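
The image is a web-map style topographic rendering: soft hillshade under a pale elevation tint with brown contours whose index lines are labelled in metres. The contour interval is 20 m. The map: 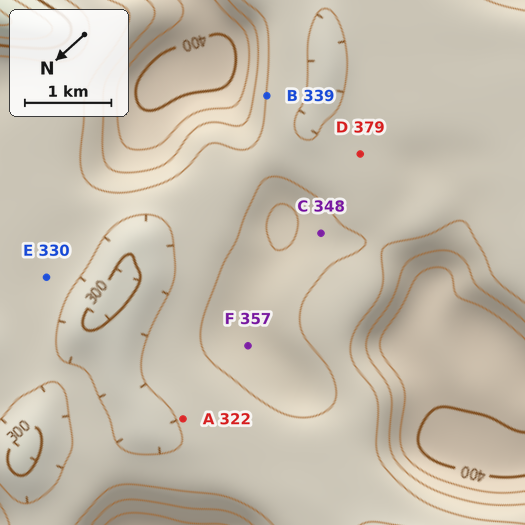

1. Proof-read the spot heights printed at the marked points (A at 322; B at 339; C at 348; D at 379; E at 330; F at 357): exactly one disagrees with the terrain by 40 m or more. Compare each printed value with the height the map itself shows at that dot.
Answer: D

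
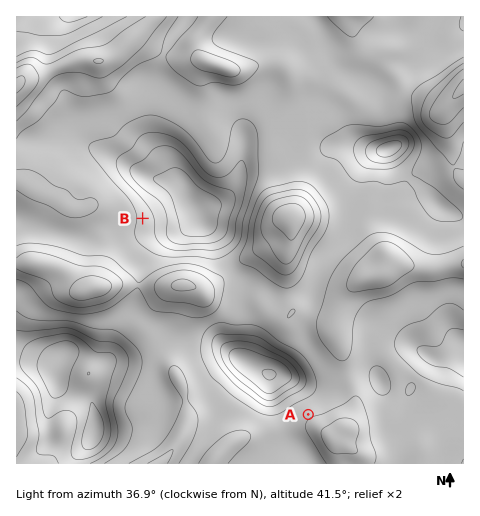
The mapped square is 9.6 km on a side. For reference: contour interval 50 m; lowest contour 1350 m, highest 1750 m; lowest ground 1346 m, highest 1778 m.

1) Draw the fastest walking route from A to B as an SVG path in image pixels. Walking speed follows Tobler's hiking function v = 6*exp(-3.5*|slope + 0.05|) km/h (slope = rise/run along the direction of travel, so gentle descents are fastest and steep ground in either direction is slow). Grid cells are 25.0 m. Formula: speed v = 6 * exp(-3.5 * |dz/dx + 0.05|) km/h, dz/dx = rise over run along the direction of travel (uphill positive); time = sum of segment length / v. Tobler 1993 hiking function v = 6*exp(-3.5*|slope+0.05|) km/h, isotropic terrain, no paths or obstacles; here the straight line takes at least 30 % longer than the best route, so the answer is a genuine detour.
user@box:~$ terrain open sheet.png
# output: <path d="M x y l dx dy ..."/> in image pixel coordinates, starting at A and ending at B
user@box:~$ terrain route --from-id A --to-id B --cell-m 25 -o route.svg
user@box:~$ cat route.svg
<path d="M308 414l7-14 0-18-10-21-70-70-6-12-8-8-28-14-19 0-12-6-7-7-12-26"/>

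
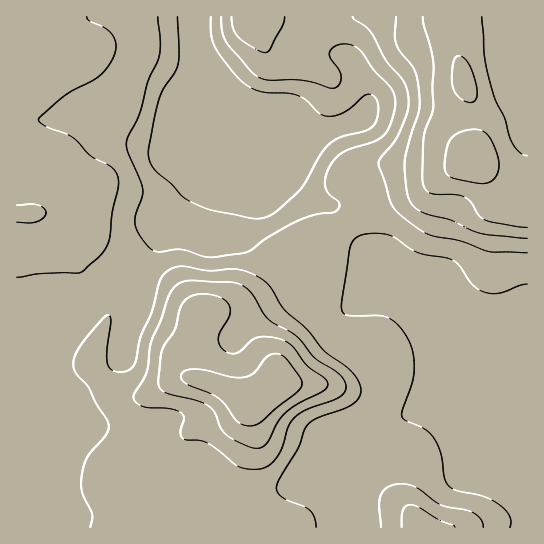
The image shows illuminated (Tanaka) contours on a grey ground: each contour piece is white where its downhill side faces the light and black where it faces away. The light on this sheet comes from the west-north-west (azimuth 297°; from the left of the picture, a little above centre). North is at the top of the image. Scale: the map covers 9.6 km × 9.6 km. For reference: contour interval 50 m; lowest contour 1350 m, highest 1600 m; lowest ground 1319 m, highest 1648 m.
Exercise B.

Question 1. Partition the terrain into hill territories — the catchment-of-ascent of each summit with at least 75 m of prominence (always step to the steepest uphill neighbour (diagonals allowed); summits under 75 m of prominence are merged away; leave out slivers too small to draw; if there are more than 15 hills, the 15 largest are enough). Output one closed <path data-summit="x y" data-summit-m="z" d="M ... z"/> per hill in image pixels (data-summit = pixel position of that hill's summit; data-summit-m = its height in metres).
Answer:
<path data-summit="250 401" data-summit-m="1648" d="M195 16l-179 1 0 510 326 1 1-25-4-13-12-23 0-6 24-24 38-12 42-22 6 0 18 18 16 36 24 24-55-136-17-23-15-39-14-8-5-7-14-5-10-13-22-21-13-24-20-9-22-19-25-60-17-17-16-9-30-36-4-13z"/><path data-summit="473 157" data-summit-m="1644" d="M527 16l-331 1 0 25 4 13 30 36 16 9 17 17 25 60 22 19 20 9 13 24 22 21 6 9 4 4 14 5 5 7 14 8 15 39 17 23 57 138 13 8 17 18z"/><path data-summit="419 527" data-summit-m="1527" d="M437 403l-6 0-12 5-30 17-38 12-24 24 0 6 12 23 4 13 0 25 185-1-1-20-17-16-11-6-28-28-14-32z"/>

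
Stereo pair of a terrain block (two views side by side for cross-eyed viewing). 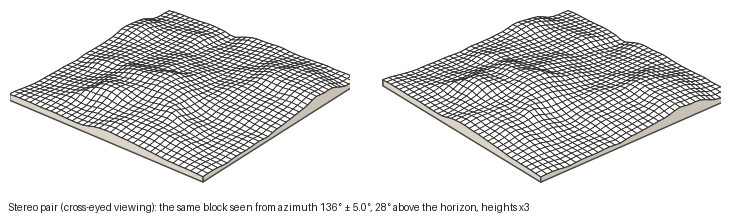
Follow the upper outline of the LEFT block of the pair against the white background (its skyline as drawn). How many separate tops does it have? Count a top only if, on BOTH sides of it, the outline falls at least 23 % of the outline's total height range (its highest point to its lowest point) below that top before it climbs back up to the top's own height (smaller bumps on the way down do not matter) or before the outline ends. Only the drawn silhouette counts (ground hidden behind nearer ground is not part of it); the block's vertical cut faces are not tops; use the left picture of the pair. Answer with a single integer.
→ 1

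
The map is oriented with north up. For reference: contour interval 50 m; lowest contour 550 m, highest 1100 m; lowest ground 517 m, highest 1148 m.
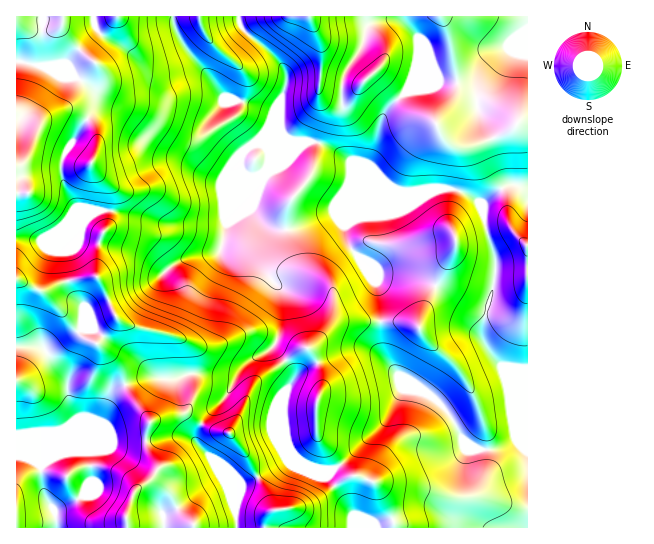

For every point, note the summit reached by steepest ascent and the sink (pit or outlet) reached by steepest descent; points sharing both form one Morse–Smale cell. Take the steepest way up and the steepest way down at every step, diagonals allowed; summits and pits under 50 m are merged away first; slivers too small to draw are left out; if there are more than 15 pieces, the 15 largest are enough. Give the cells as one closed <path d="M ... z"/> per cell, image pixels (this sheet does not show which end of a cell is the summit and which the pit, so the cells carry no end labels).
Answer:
<path d="M527 16l-122 1 3 9 11 13-2 26-9 25-21 20-6 11-6 29-7 13 5 8-20-8-30-19-9-3-23 0-8-7-9-22-31-11-17-2-42-53-8-15-3-15-156 0-1 222 29 2 37-16-1 16 61 12 23 19 20-12 35-8 7-31-13 5-49-1-44-12-38-1-8-5-12-25-2-19 3-8 19-29 8-10 8-4 19 1 12 5 16 14 11 4 16 12 14 6 19 18 15 8 12-4 13 0 5 2 14-2-14 35 12 14 12 5 18 0 9-2 87-36 32 0-67 28-9 7 0 9 7 15 20 21 5 14 4 30 0 32 4 11 16 19 12 6 11 8-21-2-19 34-42 41-9 5-5 8 16 21 8 16 15 7 8 7 152 0 1-110-11-15-14-36-11-12-9-16 0-13 10-37 3-19-1-15-10-28-2-24 24-18 7-1 14 3z"/><path d="M239 208l-12 15-3 18-5 11-34 7-19 12-24-19-61-12-1-10 3-5-2-1-36 16-28-1-1 39 26 13 43 48 12 4 6 5 16 17 7 19 23-7 28 2 13-6 44 3 15-15 16-8 10-8 5-12 3-19-2-23-13-16-16-25-15-29z"/><path d="M401 191l-12 0-8 2-88 36-22-1-8-4-8-9-4-6 6-18-18 20-2 10 15 29 16 25 13 16 0 35-6 17 0 6 18 24 0 8-8 10-2 12 1 27 7 21 7 9 11 7 20 4 5-2 50-46 19-34 21 2-11-8-12-6-16-19-4-11 0-32-4-30-5-14-20-21-7-15 0-9 9-7 63-26z"/><path d="M405 16l-166 1 2 10 24 20 12 12 8 12 2 12-7 18 0 28 9 11 8 3 17-2 9 3 30 19 16 6 3 0-4-6 7-13 6-29 6-11 21-20 9-25 2-26-11-13z"/><path d="M110 111l-15 1-8 7-23 35-3 8 0 13 4 14 13 20 36 2 51 13 49 1 11-2 31-32 9-14 0-2-11 2-8-2-13 0-12 4-15-8-19-18-14-6-16-12-11-4-16-14z"/><path d="M206 373l-16 0-13 6-28-2-24 8 4 9 20 27-4 20 3 10 9 15-4 11-14 10-7 10-5 16 0 15 110-1-2-26-3-7-17-32-19-21 0-7 5-11 8-10 15-14 13-24-18 1z"/><path d="M274 345l-9 8-16 8-9 9-16 29-15 14-13 21 1 9 18 19 10 19 10 20 0 6 2-14 5-9 24-11 19-12 14 4 6 0-10-8-10-19-2-35 2-12 8-10 0-8z"/><path d="M125 385l-11 4-5 6-8 26-18 8-23 24 29-1 2 2 1 28-9 14-28 14 2 18 69 0 1-15 8-22 14-10 8-11 0-4-9-15-3-10 4-20z"/><path d="M42 347l-26 0 0 108 9 1 16 10 0 16 3 12 10 17 30-16 8-13-1-28-2-2-24 0-9 3 11-10 9-20 1-8-9-20-1-20z"/><path d="M514 184l-12 4-19 15 2 24 11 35-3 27-10 37 0 13 9 16 11 12 14 36 10 14 1-228z"/><path d="M17 279l-1 67 26 1 25 30 1 20 9 20-10 28 16-16 18-8 8-26 5-6 11-4-2-11-8-15-18-16-12-4-43-48z"/><path d="M238 16l-64 0-1 7 11 23 42 53 17 2 28 10 4 2 4 11 1-23 7-18-2-12-8-12-36-32z"/><path d="M290 461l-5 0-45 25-5 21 3 21 137-1-23-13-8-16-15-19-1-4 2-4-31-6z"/><path d="M25 456l-9 1 0 70 39 1 1-13-13-26-2-23z"/>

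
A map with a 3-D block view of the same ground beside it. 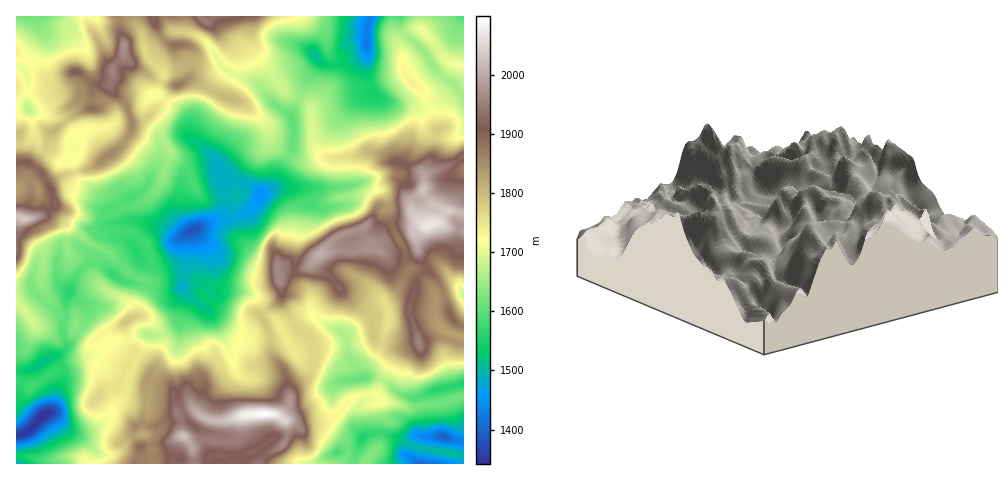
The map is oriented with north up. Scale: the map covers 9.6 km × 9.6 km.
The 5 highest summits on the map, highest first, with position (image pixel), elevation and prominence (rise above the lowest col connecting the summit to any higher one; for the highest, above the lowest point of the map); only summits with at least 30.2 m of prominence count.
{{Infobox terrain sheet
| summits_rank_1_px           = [265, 413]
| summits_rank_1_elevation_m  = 2099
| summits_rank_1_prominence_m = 757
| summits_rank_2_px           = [433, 223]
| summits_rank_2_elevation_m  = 2070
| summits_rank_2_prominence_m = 295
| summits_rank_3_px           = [182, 435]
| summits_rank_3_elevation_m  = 2028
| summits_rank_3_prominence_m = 81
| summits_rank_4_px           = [319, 255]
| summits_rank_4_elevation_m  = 2006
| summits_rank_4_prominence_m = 113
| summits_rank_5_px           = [124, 47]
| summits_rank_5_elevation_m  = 1976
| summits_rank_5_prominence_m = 200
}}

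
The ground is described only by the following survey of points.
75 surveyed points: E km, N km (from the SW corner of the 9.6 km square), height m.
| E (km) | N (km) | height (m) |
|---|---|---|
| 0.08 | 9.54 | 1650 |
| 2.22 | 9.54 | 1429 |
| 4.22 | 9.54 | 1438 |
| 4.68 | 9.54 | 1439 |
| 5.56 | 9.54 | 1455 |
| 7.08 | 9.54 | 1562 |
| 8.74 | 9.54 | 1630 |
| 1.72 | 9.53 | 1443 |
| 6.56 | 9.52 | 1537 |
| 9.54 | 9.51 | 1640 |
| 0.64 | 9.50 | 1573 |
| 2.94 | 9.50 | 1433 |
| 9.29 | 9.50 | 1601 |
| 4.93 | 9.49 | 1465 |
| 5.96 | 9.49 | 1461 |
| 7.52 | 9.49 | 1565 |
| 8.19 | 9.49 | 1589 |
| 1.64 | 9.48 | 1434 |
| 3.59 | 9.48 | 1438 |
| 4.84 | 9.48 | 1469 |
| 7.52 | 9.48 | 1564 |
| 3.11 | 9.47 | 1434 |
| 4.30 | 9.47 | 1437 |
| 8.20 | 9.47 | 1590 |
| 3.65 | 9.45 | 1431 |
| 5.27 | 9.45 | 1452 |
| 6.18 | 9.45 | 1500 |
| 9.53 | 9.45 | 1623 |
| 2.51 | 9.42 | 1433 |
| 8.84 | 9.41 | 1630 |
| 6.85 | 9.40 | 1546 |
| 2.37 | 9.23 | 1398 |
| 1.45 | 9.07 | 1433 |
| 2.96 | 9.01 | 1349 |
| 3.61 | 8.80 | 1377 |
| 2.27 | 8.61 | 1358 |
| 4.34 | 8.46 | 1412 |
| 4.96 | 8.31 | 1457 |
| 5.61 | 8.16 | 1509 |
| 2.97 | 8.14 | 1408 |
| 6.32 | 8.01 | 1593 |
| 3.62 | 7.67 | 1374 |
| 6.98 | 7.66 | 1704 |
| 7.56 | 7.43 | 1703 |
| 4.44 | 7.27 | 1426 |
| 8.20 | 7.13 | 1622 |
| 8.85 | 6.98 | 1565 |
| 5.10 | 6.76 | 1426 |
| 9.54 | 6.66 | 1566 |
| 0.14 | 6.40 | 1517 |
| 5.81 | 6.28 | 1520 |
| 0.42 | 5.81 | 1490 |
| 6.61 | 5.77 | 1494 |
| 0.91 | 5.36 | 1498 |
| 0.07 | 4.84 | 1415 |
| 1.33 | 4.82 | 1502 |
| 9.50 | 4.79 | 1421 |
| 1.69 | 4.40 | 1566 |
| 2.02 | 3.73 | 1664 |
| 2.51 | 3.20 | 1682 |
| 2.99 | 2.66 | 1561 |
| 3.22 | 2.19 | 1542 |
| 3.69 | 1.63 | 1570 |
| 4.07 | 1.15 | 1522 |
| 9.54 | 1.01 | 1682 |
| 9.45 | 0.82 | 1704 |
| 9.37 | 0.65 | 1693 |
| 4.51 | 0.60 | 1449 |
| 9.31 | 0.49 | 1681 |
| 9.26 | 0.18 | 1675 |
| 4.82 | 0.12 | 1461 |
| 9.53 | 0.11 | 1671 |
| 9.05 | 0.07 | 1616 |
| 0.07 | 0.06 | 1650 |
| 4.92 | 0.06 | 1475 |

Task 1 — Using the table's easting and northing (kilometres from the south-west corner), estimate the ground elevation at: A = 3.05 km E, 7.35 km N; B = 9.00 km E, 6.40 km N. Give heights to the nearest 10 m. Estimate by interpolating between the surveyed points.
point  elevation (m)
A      1400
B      1550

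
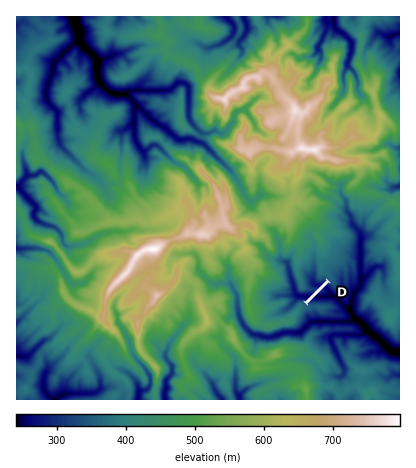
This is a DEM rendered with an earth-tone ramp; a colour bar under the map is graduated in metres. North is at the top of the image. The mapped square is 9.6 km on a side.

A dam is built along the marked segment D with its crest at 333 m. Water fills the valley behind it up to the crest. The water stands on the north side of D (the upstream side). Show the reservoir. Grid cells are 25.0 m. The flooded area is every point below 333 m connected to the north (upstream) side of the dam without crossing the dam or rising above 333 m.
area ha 49.4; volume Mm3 15.73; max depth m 83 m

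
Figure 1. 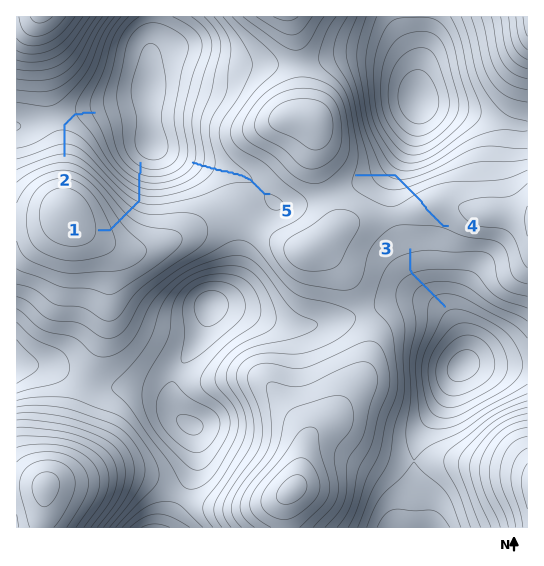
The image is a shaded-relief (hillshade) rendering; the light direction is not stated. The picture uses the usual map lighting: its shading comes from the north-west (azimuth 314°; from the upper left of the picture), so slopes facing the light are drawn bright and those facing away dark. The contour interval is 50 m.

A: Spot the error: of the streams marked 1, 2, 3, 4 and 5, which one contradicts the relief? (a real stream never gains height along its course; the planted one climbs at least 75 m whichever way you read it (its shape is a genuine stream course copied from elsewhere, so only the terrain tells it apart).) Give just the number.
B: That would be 4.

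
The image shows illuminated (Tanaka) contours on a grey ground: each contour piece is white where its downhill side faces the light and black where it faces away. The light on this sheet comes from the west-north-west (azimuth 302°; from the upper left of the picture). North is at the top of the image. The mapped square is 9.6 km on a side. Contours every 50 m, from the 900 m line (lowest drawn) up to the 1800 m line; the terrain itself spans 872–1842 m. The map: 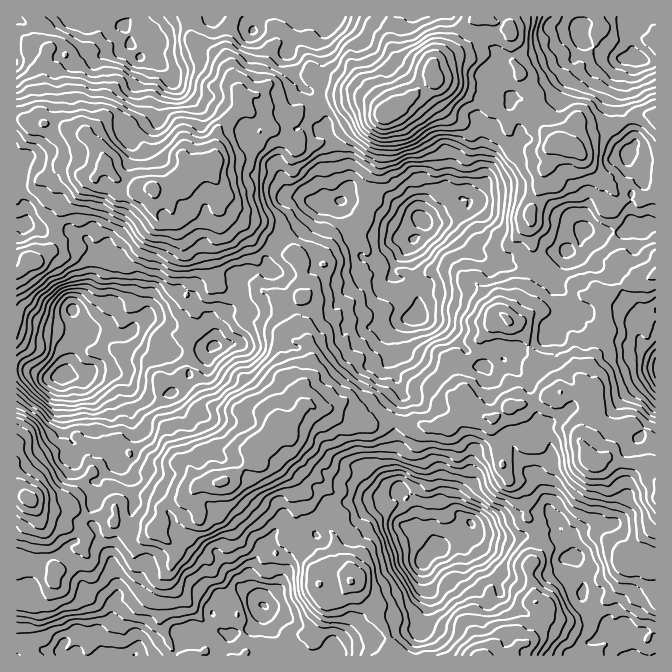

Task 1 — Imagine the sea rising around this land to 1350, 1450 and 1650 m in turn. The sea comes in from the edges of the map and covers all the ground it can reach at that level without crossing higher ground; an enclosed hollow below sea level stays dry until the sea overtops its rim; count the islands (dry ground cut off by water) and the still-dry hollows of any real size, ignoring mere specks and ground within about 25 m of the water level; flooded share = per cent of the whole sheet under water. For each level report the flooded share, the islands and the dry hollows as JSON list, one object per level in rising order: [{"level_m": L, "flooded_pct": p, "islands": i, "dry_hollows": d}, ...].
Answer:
[{"level_m": 1350, "flooded_pct": 29, "islands": 0, "dry_hollows": 2}, {"level_m": 1450, "flooded_pct": 60, "islands": 1, "dry_hollows": 0}, {"level_m": 1650, "flooded_pct": 93, "islands": 3, "dry_hollows": 0}]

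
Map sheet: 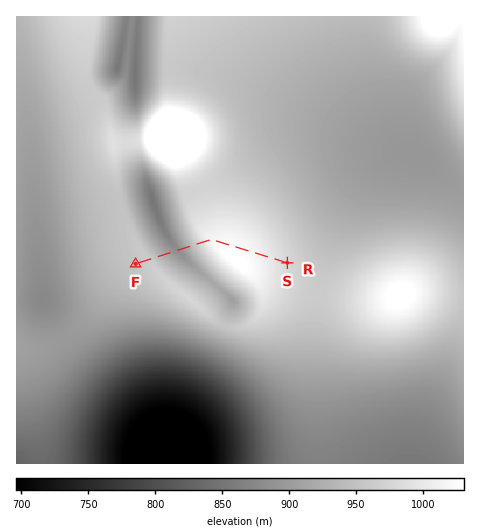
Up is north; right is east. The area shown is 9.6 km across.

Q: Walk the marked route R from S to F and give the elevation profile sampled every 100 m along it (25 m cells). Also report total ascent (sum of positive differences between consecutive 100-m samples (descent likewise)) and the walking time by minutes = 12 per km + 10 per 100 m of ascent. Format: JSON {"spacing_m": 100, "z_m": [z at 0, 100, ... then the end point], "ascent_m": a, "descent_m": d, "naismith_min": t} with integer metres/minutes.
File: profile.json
{"spacing_m": 100, "z_m": [980, 985, 990, 995, 1001, 1006, 1011, 1016, 1019, 1023, 1025, 1026, 1027, 1026, 1025, 1023, 1020, 1016, 1009, 991, 971, 950, 929, 908, 887, 883, 896, 910, 924, 938, 953, 963, 962, 958, 955, 955], "ascent_m": 127, "descent_m": 151, "naismith_min": 54}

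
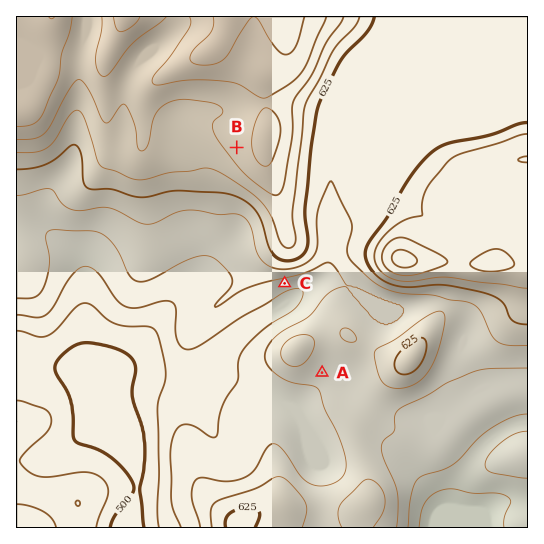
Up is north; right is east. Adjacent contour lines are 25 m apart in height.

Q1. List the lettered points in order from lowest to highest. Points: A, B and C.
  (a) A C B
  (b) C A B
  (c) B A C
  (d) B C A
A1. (b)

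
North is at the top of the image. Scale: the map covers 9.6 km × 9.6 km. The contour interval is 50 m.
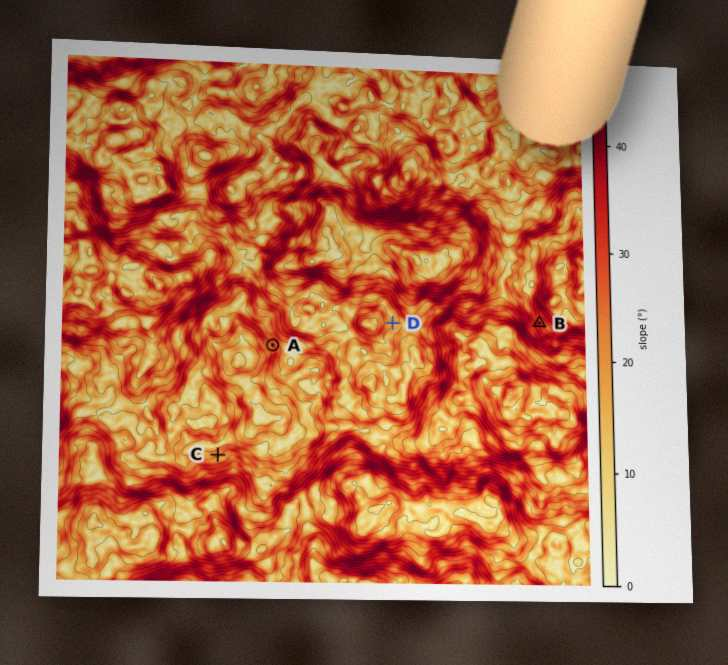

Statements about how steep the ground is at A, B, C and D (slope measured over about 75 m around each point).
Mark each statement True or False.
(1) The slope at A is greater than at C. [True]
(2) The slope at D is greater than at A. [False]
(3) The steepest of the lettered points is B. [True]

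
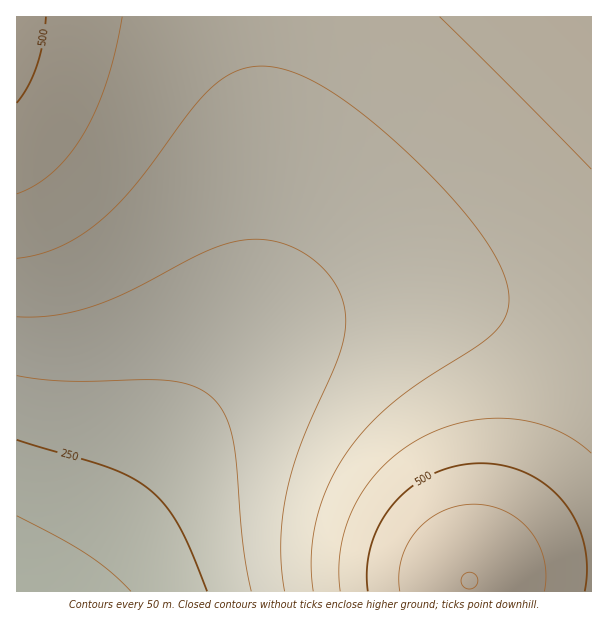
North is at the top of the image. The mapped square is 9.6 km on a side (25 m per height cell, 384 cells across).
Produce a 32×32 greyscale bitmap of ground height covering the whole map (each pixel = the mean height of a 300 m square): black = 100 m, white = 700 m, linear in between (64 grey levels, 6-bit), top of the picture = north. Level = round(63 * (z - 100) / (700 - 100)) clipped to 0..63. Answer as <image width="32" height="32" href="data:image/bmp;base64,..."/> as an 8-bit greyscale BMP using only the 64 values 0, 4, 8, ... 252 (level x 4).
<image width="32" height="32" href="data:image/bmp;base64,Qk02CAAAAAAAADYEAAAoAAAAIAAAACAAAAABAAgAAAAAAAAEAAATCwAAEwsAAAABAAAAAAAAAAAAAAEBAQACAgIAAwMDAAQEBAAFBQUABgYGAAcHBwAICAgACQkJAAoKCgALCwsADAwMAA0NDQAODg4ADw8PABAQEAAREREAEhISABMTEwAUFBQAFRUVABYWFgAXFxcAGBgYABkZGQAaGhoAGxsbABwcHAAdHR0AHh4eAB8fHwAgICAAISEhACIiIgAjIyMAJCQkACUlJQAmJiYAJycnACgoKAApKSkAKioqACsrKwAsLCwALS0tAC4uLgAvLy8AMDAwADExMQAyMjIAMzMzADQ0NAA1NTUANjY2ADc3NwA4ODgAOTk5ADo6OgA7OzsAPDw8AD09PQA+Pj4APz8/AEBAQABBQUEAQkJCAENDQwBEREQARUVFAEZGRgBHR0cASEhIAElJSQBKSkoAS0tLAExMTABNTU0ATk5OAE9PTwBQUFAAUVFRAFJSUgBTU1MAVFRUAFVVVQBWVlYAV1dXAFhYWABZWVkAWlpaAFtbWwBcXFwAXV1dAF5eXgBfX18AYGBgAGFhYQBiYmIAY2NjAGRkZABlZWUAZmZmAGdnZwBoaGgAaWlpAGpqagBra2sAbGxsAG1tbQBubm4Ab29vAHBwcABxcXEAcnJyAHNzcwB0dHQAdXV1AHZ2dgB3d3cAeHh4AHl5eQB6enoAe3t7AHx8fAB9fX0Afn5+AH9/fwCAgIAAgYGBAIKCggCDg4MAhISEAIWFhQCGhoYAh4eHAIiIiACJiYkAioqKAIuLiwCMjIwAjY2NAI6OjgCPj48AkJCQAJGRkQCSkpIAk5OTAJSUlACVlZUAlpaWAJeXlwCYmJgAmZmZAJqamgCbm5sAnJycAJ2dnQCenp4An5+fAKCgoAChoaEAoqKiAKOjowCkpKQApaWlAKampgCnp6cAqKioAKmpqQCqqqoAq6urAKysrACtra0Arq6uAK+vrwCwsLAAsbGxALKysgCzs7MAtLS0ALW1tQC2trYAt7e3ALi4uAC5ubkAurq6ALu7uwC8vLwAvb29AL6+vgC/v78AwMDAAMHBwQDCwsIAw8PDAMTExADFxcUAxsbGAMfHxwDIyMgAycnJAMrKygDLy8sAzMzMAM3NzQDOzs4Az8/PANDQ0ADR0dEA0tLSANPT0wDU1NQA1dXVANbW1gDX19cA2NjYANnZ2QDa2toA29vbANzc3ADd3d0A3t7eAN/f3wDg4OAA4eHhAOLi4gDj4+MA5OTkAOXl5QDm5uYA5+fnAOjo6ADp6ekA6urqAOvr6wDs7OwA7e3tAO7u7gDv7+8A8PDwAPHx8QDy8vIA8/PzAPT09AD19fUA9vb2APf39wD4+PgA+fn5APr6+gD7+/sA/Pz8AP39/QD+/v4A////ABwgICQkKCwwNDhASFBYZHCAjJyotMDIzNDQ0MzEvLSoICQkKCgsMDQ4PEBIUFxodICMnKi0wMjM0NDQzMS8tKgkJCgsLDA0NDhARExUXGh0gIyYpLC8xMjMzMzIwLiwqCgsLDAwNDQ4PEBITFRcaHB8iJSgrLi8xMjIxMS8tLCoLDAwNDQ4ODxAREhMVFxkcHyEkJyosLi8wMDAvLiwqKQwNDQ4ODw8QEBESFBUXGRseICMlKCosLS4uLi0sKykoDQ4ODw8PEBAREhMUFRcZGx0fIiQmKCkqKywrKyopKCcPDw8QEBARERISExQVFxgaHB4gIiQmJygpKSkpKCcmJRAQERERERISEhMUFBUXGBobHR8gIiQlJicnJycmJiUkERISEhITExMTFBQVFhcYGRocHh8gIiMkJCUlJSUkJCMTExMTFBQUFBQUFRUWFxgZGhscHh8gISIjIyMjIyMjIxQVFRUVFRUVFRUVFhYXGBgZGxwdHh8gISEiIiIiIiIiFhYWFhYWFhYWFhYWFhcYGBkaGxwdHh8fICAhISEhISEXGBcXFxcXFxYWFhcXFxgYGRobGxwdHh4fICAgISEhIRkZGRkYGBgYFxcXFxcYGBkZGhobHB0dHh4fHyAgISEhGxsaGhoZGRkYGBgYGBgYGRkaGhscHB0eHh8fICAgISEcHBwbGxoaGRkZGRgYGRkZGRobGxwcHR0eHx8gICAhIR4eHR0cHBsaGhoZGRkZGRoaGhsbHBwdHh4fHyAgISEiHx8fHh0dHBsbGhoaGhoaGhobGxwcHR0eHh8fICAhISIhICAfHh4dHBwbGxoaGhoaGxsbHBwdHh4fHyAgISEiIiIiISAgHx4dHBwbGxsbGxsbHBwcHR0eHh8gICEhIiIjJCMiISEgHx4dHRwcGxsbHBwcHB0dHh4fHyAhISIiIyMlJCMjIiAgHx4dHRwcHBwcHB0dHR4eHx8gISEiIiMjJCYlJCMiISAfHx4dHR0cHR0dHR4eHh8fICAhIiIjIyQkJyYlJCMiISAfHh4dHR0dHR0eHh4fHyAgISIiIyMkJCUoJyYlJCMiISAfHh4eHh4eHh4fHx8gISEiIiMjJCQlJikoJyYlIyIhICAfHx4eHh4eHx8gICEhIiIjIyQkJSYmKikoJiUkIyIhIB8fHx8fHx8fICAhISIiIyMkJCUmJicqKSgnJSQjIiEgIB8fHx8fICAgISEiIiMjJCQlJiYnJysqKCcmJSMiIiEgICAgICAgICEhIiIjIyQkJSYmJycoKyopJyYlJCMiISEgICAgICEhISIiIyMkJCUmJicnKCgrKikoJiUkIyIiISEhISEhISIiIiMjJCQlJiYnJygoKQ="/>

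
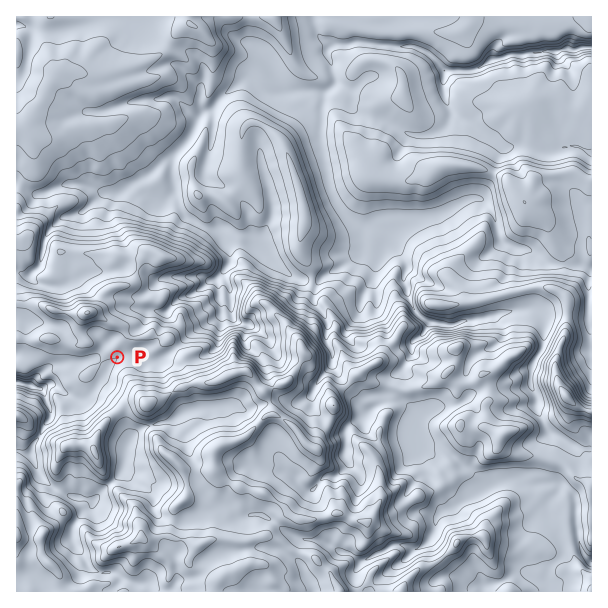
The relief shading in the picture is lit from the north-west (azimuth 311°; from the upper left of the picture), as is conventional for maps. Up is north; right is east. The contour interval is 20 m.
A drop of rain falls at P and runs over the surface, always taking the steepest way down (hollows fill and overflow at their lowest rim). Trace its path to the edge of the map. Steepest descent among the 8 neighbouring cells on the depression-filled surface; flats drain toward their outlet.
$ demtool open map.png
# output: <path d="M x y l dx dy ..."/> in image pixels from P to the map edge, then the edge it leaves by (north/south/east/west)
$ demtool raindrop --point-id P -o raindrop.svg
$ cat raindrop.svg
<path d="M117 357l-9 9-1 5-3 3 0 1-3 3-6 11-11 10-7 0-12-6-6-6-6-3-5 0-6 5-4 0-2-2-4 0-2-1-3 0-6-3-4 0"/>
exit: west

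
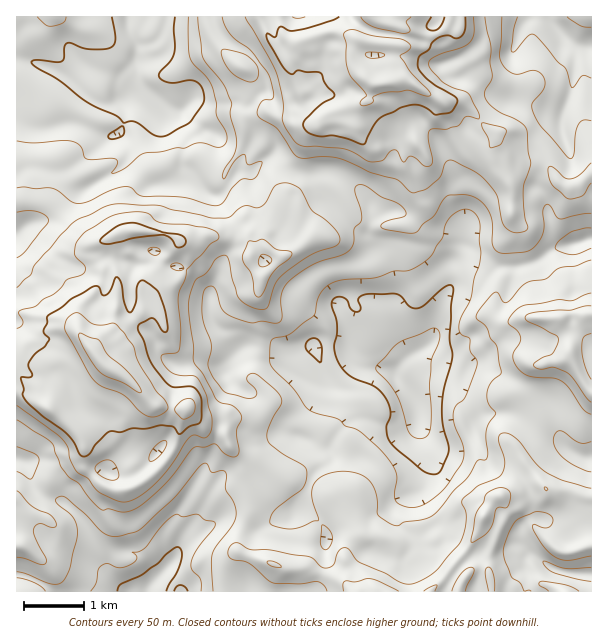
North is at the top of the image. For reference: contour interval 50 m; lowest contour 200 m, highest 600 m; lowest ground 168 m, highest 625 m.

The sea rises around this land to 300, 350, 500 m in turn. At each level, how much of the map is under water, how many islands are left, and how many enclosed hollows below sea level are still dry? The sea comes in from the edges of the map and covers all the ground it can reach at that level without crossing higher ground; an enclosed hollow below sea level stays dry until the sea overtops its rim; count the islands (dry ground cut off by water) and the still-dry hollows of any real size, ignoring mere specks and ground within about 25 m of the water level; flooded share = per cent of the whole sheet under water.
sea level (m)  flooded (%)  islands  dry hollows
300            10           0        1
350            39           0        0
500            90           1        0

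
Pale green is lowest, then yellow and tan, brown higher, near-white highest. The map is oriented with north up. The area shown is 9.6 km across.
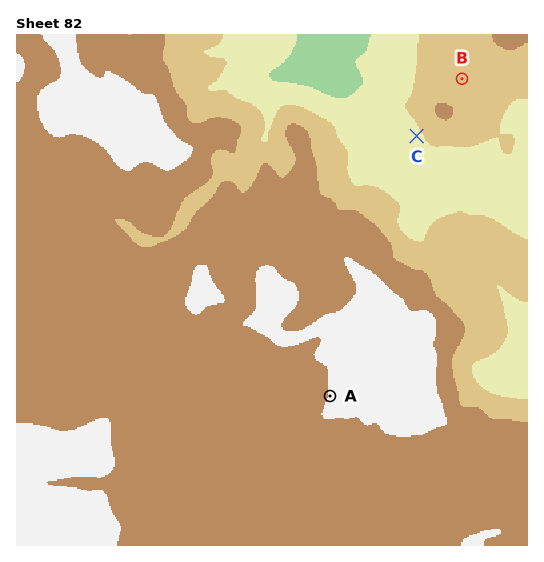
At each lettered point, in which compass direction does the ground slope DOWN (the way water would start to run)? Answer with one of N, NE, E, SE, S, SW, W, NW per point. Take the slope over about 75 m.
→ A W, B SW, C W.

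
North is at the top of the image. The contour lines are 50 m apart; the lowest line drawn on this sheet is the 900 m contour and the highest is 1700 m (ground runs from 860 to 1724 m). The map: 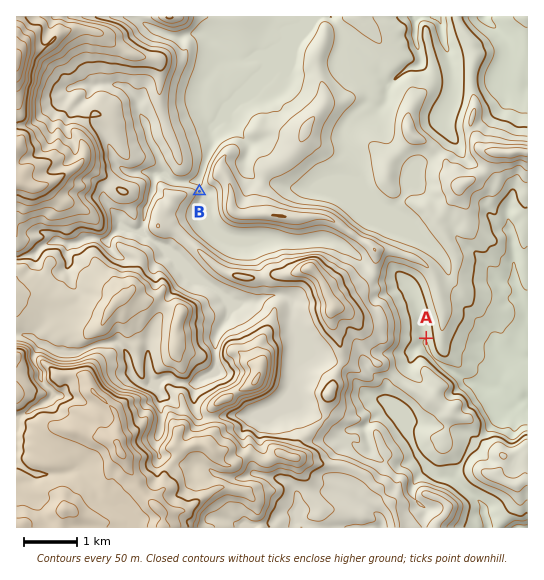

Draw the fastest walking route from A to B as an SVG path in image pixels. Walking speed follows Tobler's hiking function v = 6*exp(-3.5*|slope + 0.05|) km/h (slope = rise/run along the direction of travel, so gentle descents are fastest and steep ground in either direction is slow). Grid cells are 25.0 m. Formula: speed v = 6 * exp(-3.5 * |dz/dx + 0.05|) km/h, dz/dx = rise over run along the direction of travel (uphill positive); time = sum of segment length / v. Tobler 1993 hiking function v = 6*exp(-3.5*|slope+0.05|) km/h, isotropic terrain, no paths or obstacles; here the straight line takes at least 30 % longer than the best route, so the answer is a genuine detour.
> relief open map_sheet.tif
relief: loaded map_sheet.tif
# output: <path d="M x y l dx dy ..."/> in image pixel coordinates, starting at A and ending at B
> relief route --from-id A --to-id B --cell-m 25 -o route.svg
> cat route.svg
<path d="M426 338l-7-7-2-5-15-15-13-13-6-3-1-2 0-3-1-3-4-4-3-5-4-4-5-3-10-9-32-16-60 0-42-21-6-6-4-8-4-4-8-16"/>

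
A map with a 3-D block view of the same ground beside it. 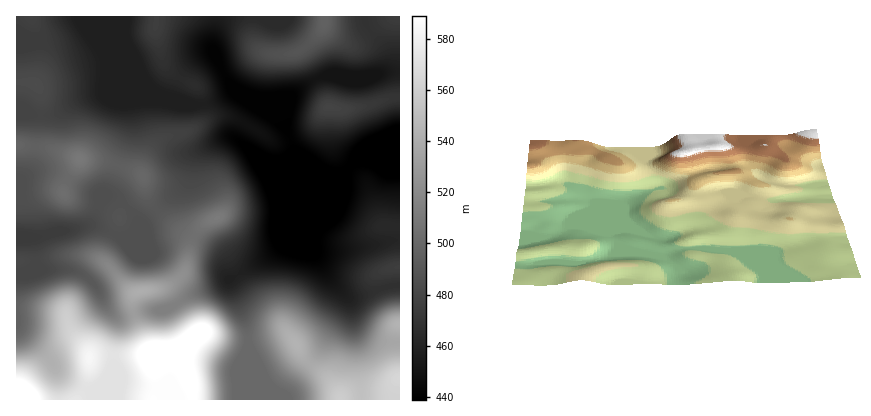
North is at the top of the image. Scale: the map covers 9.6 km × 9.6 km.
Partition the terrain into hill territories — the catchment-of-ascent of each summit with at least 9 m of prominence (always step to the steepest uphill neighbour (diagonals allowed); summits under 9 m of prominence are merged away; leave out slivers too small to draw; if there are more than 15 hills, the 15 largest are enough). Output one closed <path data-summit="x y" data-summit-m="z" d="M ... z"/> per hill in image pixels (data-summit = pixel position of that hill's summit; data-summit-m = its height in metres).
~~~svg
<path data-summit="16 400" data-summit-m="608" d="M260 110l-2 0-4 4-14 28-8-5-6 0-26 13-7 6-6 26-9 12-3 8 1 12 4 10 8 8 26 14 10 10 5 20 3 2 40-25 8-7 7-16 55-55-26 61 0 20 14 22 18 18 12 0 22-8 18-3 0-123-14-1-16-7-6 0-20 18-16-1-24-16-10-4-7-19z"/><path data-summit="80 160" data-summit-m="510" d="M234 92l-4 0-14 9-16 4-48-4-26 3-28-10-20 6-26 15-36 0 0 121 24 1 42-10 10-7 8-18 6-6 8 1 10 6 13 17-1 6 8-3 40-37 4-8 4-20 4-6 30-15 6 0 9 5 10-22 5-8 4-2-10-11z"/><path data-summit="400 378" data-summit-m="565" d="M340 176l-53 54-7 16-8 7-43 27 15 38 4 16 0 66 152 0 0-114-18 2-22 8-12 0-18-18-15-24 1-18z"/><path data-summit="154 352" data-summit-m="603" d="M228 280l-34 14-30 16-20 1-22 6-8-2 4 9 0 6-5 24 0 12-7 12-6 7-12 6-18-10-14-11 3 30 189 0 0-66-4-16z"/><path data-summit="324 16" data-summit-m="496" d="M400 16l-184 0-4 30 17 36 57 49 5-35 19-14 12-6 46 2 18-6 14-2z"/><path data-summit="140 292" data-summit-m="541" d="M180 189l-36 34-8 3-12 10-4 1-24-11-10 0-32 6-10 4-12 1 4 27 8 6 22-1 18 6 12 11 12 24 10 7 26-6 24-2 26-15 36-15-6-23-10-10-26-14-8-8-4-10-1-12z"/><path data-summit="330 108" data-summit-m="479" d="M400 71l-14 1-18 6-46-2-22 13-9 7-4 22 0 16 7 16 38 22 14-1 18-17 6 0 16 7 14 0z"/><path data-summit="90 358" data-summit-m="584" d="M36 264l-12 8-8 2 0 52 29 28 19 23 24 14 6-2 9-7 10-16 0-12 5-24-1-10-13-16-8-18-10-9-10-6-10-2-22 1z"/><path data-summit="156 26" data-summit-m="475" d="M216 16l-89 0-2 20 3 10 9 20 17 24 24 12 16 3 22-4 14-9 17 4-18-14-16-32-1-8z"/>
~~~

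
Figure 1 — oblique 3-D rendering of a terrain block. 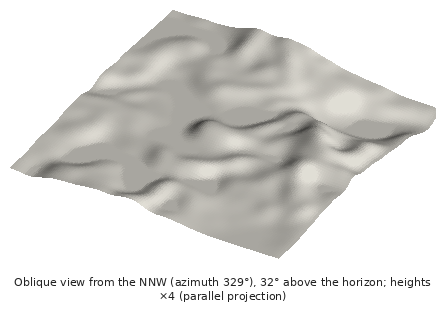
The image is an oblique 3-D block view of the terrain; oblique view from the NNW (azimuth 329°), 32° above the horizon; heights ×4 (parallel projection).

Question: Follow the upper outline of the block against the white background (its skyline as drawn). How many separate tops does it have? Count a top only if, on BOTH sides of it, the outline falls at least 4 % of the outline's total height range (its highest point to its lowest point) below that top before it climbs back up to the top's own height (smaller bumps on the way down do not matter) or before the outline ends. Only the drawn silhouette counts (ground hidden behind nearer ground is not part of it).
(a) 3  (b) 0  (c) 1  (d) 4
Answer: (c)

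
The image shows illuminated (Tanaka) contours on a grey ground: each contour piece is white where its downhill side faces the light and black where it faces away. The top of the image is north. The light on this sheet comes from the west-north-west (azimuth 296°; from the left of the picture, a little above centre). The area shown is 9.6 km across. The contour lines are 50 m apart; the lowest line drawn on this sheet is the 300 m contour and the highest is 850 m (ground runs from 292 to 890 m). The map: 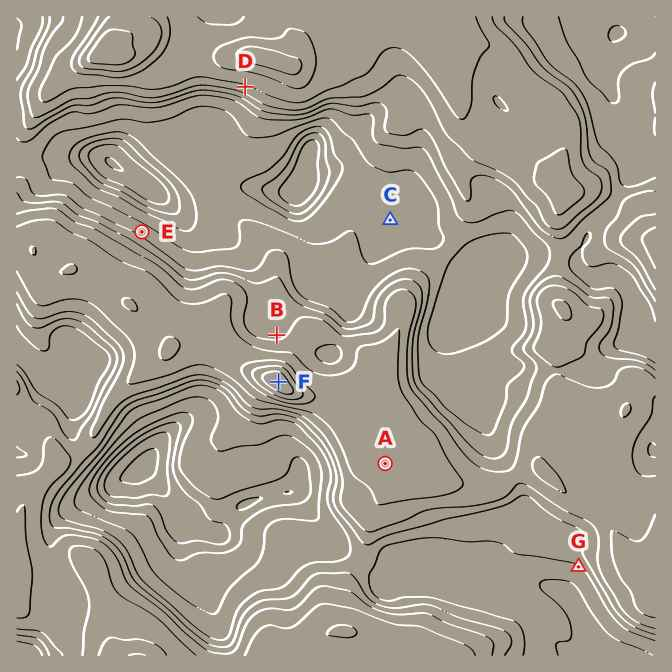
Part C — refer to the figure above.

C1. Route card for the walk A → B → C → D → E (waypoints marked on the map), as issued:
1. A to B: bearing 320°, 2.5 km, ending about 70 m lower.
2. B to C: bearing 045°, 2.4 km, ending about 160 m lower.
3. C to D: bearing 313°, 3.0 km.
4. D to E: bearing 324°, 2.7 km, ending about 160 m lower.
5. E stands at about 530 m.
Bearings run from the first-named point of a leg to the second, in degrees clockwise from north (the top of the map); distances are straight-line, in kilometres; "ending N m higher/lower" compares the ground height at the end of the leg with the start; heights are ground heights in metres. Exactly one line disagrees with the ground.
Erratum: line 4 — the bearing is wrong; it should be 215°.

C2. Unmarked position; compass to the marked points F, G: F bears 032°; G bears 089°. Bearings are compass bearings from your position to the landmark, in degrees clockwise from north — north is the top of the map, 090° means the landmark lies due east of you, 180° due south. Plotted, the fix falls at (158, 574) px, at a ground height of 500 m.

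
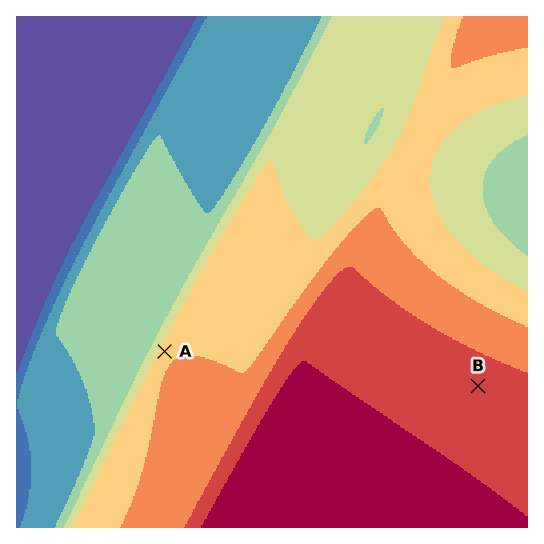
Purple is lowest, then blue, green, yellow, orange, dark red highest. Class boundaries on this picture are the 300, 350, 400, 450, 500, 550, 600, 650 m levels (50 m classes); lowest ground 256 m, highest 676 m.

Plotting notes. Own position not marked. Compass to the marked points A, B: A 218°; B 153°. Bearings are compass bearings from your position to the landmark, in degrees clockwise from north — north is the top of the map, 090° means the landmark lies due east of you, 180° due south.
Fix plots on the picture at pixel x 344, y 122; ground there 470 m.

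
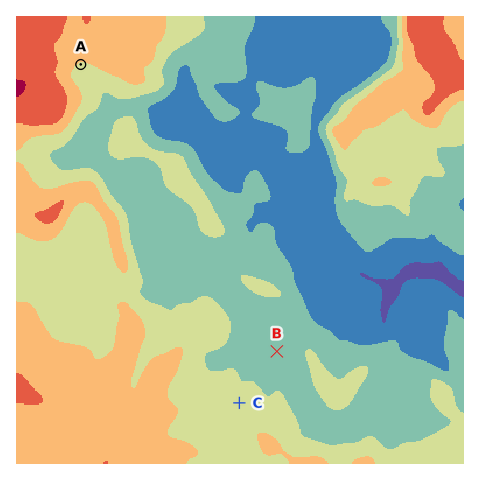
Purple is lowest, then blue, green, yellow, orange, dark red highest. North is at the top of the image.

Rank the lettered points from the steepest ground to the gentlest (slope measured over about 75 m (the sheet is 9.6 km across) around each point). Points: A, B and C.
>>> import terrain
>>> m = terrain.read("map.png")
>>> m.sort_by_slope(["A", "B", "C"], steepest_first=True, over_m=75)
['A', 'C', 'B']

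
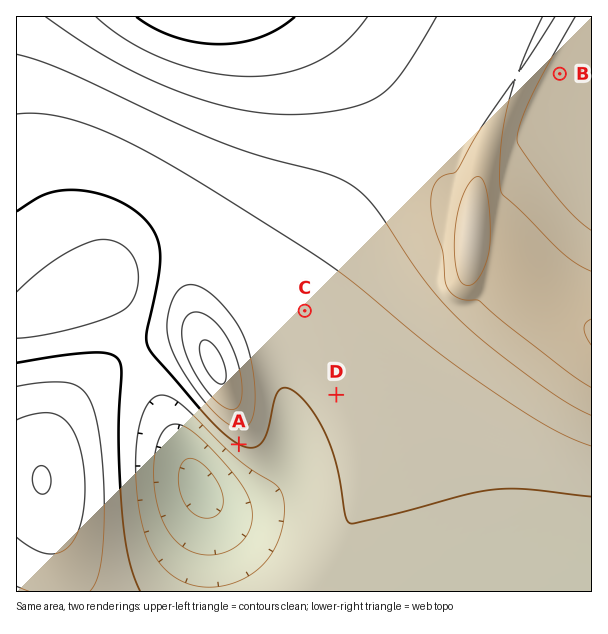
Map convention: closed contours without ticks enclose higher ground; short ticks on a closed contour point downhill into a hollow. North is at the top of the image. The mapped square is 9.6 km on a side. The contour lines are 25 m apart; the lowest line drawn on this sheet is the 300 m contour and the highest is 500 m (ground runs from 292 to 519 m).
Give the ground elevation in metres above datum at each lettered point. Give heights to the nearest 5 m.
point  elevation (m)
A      375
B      420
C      390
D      385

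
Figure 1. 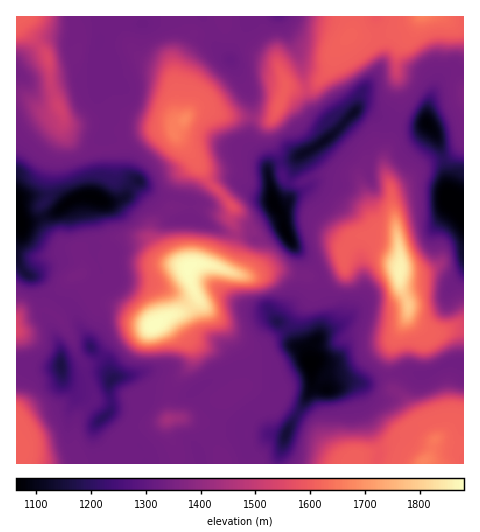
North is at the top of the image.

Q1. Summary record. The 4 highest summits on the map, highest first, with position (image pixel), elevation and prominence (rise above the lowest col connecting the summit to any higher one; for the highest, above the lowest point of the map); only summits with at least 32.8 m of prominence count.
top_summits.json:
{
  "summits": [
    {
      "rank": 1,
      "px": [154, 325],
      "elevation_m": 1881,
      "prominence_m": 818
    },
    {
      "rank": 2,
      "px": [189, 266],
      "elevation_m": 1880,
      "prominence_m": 47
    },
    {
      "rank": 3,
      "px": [399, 272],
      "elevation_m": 1863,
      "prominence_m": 522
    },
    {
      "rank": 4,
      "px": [185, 119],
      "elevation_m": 1682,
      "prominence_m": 244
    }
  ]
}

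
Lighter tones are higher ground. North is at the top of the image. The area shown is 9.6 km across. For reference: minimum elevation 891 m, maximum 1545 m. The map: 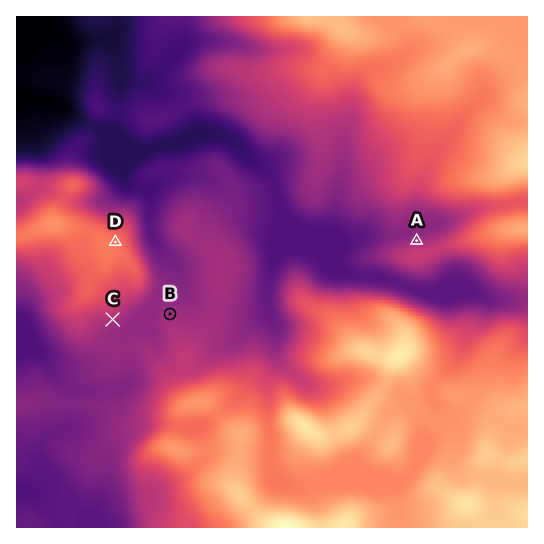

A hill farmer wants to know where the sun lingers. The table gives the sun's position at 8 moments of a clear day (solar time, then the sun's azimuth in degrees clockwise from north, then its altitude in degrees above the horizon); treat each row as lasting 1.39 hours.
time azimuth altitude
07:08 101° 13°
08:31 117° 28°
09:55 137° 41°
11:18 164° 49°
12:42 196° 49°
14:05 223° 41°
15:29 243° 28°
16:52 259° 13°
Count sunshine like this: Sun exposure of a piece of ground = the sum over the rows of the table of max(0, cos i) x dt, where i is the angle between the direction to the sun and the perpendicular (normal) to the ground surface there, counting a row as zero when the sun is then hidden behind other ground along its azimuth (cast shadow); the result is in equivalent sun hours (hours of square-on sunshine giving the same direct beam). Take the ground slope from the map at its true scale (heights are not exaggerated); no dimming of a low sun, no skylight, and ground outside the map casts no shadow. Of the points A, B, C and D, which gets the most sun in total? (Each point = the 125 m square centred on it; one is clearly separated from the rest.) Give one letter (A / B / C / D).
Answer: C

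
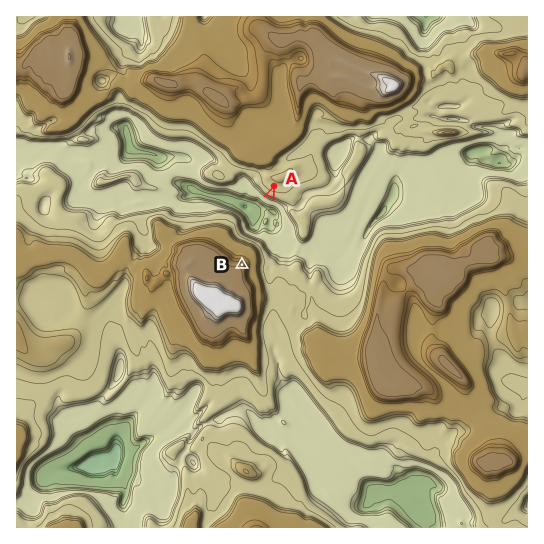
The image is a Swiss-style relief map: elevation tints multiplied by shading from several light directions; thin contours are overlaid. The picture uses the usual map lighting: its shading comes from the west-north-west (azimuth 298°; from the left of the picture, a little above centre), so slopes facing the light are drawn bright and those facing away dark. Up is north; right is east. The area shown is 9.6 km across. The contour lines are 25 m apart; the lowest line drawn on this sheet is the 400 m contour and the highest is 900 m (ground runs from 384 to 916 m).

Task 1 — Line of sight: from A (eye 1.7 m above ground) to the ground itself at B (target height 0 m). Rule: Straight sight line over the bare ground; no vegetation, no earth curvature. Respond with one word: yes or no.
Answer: yes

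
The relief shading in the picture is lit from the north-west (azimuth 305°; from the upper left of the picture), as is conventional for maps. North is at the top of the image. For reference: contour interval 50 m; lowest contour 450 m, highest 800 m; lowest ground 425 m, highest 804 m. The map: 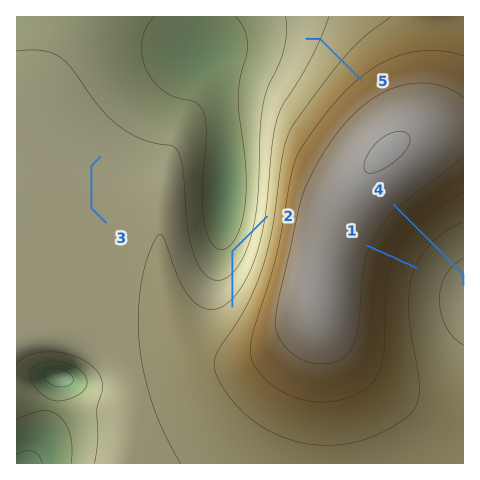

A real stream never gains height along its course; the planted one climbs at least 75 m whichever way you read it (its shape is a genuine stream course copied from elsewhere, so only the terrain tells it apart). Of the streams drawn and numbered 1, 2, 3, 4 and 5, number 2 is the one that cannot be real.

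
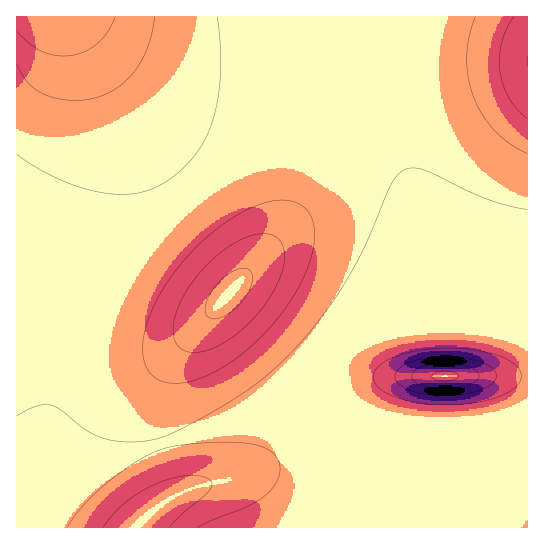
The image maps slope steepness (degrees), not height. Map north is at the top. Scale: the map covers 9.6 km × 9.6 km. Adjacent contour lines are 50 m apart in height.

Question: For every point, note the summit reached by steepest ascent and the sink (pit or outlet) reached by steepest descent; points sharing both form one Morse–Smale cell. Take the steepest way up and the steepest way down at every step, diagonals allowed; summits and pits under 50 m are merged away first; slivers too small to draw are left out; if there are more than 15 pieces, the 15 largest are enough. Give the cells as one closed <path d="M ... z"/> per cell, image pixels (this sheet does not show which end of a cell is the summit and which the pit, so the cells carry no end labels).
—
<path d="M346 107l-37 0-9 2 4 30 0 30-8 34-11 22-21 29-37 43-14 14-10 5-21 1-17-5-87-45-62-21 1 282 17 0 17-22 16-17 18-13 24-13 62-23 80-21 23-4 33 1 15 5 15 10 19 20 27 40 28 37 117-1 0-150-63-2 10-6 5-14 3-16-2-16-32-49-16-31-25-68-17-34-8-12-13-13-9-5z"/><path d="M78 16l-62 1 0 228 62 22 87 45 17 5 21-1 10-5 14-14 37-43 21-29 11-22 8-34 0-30-4-30-41 6-28 0-25-6-17-6-35-19-23-16-14-12z"/><path d="M527 16l-232 1 1 64 4 26 53 1 17 8 13 13 20 34 26 71 15 31 37 58 2 16-3 16-5 14-9 7 62-1z"/><path d="M301 415l-27 0-23 4-80 21-53 19-33 17-18 13-16 17-16 21 375 1-59-83-14-14-12-8z"/><path d="M294 16l-215 1 38 39 50 36 35 16 20 5 37 2 41-8-4-26z"/>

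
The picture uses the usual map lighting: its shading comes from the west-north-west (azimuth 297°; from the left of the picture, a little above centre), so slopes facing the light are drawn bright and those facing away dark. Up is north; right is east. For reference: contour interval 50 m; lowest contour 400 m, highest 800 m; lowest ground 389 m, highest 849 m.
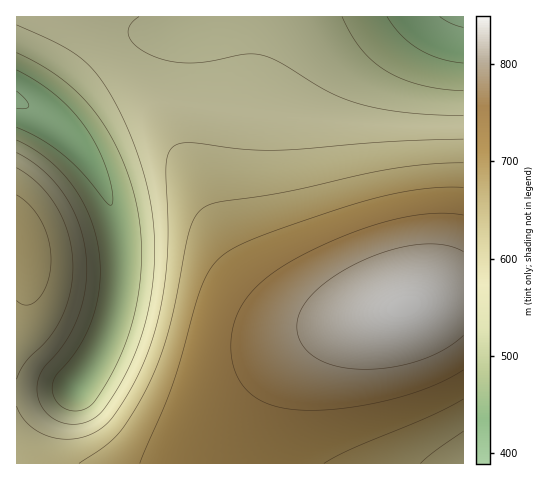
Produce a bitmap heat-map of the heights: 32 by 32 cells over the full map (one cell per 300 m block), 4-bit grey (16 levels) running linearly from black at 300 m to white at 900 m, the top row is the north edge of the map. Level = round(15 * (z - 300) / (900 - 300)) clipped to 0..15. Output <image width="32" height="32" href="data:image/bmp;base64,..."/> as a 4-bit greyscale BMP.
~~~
<image width="32" height="32" href="data:image/bmp;base64,Qk12AgAAAAAAAHYAAAAoAAAAIAAAACAAAAABAAQAAAAAAAACAAATCwAAEwsAABAAAAAAAAAAAAAAABEREQAiIiIAMzMzAERERABVVVUAZmZmAHd3dwCIiIgAmZmZAKqqqgC7u7sAzMzMAN3d3QDu7u4A////AIiImZqqqqu7u6qqqqqZmYiIiIiZqqq7u7u7uqqqqpmZh3d3iZqqu7u7u7u7qqqqmXdmVniaqru7u7u7u7u7qql2VUVniaq7u7u7u8u7u7uqdlREVomqu7u7zMzMzMy7u3dVRFZ4mqu7vMzMzMzMzMuHZVRFaJqru8zMzN3d3dzMiHZURWeaq7vMzN3d3d3d3IiHZURXiau7zMzd3d3d3d2Yh2VEVomqu7zM3d3e7u7dmYh1RFaJqru8zM3d3u7u3ZmYdkRWeaq7u8zM3d3u7t2ZmHZUVniaq7u8zM3d3d3dmZh2VFZ4mqq7u7zMzd3d3ZmYdURWeJmqqru7vMzM3dyZmHVEVniZmqqqq7u8zMzMmYdlRFZ4mZmZqqqru7u7y5iHVERWeImZmZmaqqqru7uIdlREVniIiZmZmZmaqqqqh2VERFd4iIiIiIiZmZmZmXZUQ0VneIiIiIiIiIiJmZllQzRFZ3iIiHd3iIiIiIiIRDM0Vmd3d3d3d3d3d3d3dzMzRFZ3d3d3d3d3d3d3d3czNEVmd3d3d3d3d3ZmZmZmM0RWZnd3d3d3dmZmZmZVVTRVZmZ3ZmZmZmZmZmVVVVRFVmZmZmZmZmZmZmZVVUREVmZmZmZmZmZmZmZlVUREM2ZmZmZmZmZmZmZmVVREMzNmd3ZmZmZmZmZmZlVUQzMy"/>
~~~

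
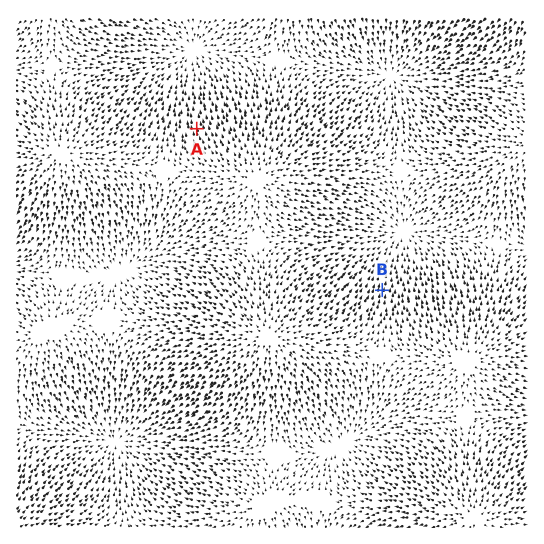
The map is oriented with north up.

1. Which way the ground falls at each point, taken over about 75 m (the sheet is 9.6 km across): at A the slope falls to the N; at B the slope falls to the N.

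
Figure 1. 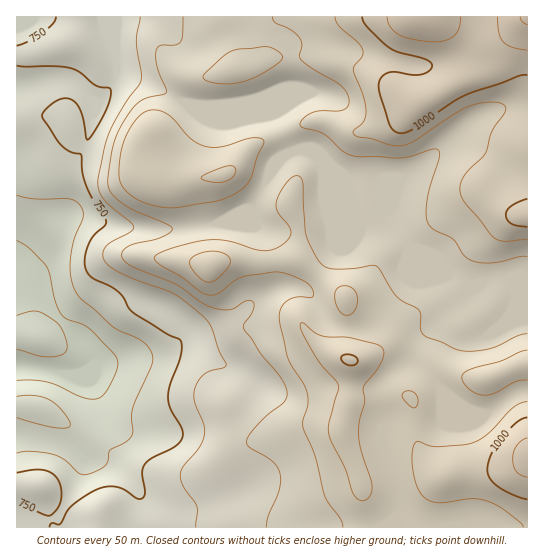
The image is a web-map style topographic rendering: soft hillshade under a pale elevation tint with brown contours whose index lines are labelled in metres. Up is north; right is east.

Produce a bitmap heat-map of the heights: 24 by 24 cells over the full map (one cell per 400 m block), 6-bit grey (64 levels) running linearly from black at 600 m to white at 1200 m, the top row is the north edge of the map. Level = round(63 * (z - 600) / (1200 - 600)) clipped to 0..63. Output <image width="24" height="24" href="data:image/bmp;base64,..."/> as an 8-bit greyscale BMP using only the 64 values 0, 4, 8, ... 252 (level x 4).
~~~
<image width="24" height="24" href="data:image/bmp;base64,Qk12BgAAAAAAADYEAAAoAAAAGAAAABgAAAABAAgAAAAAAEACAAATCwAAEwsAAAABAAAAAAAAAAAAAAEBAQACAgIAAwMDAAQEBAAFBQUABgYGAAcHBwAICAgACQkJAAoKCgALCwsADAwMAA0NDQAODg4ADw8PABAQEAAREREAEhISABMTEwAUFBQAFRUVABYWFgAXFxcAGBgYABkZGQAaGhoAGxsbABwcHAAdHR0AHh4eAB8fHwAgICAAISEhACIiIgAjIyMAJCQkACUlJQAmJiYAJycnACgoKAApKSkAKioqACsrKwAsLCwALS0tAC4uLgAvLy8AMDAwADExMQAyMjIAMzMzADQ0NAA1NTUANjY2ADc3NwA4ODgAOTk5ADo6OgA7OzsAPDw8AD09PQA+Pj4APz8/AEBAQABBQUEAQkJCAENDQwBEREQARUVFAEZGRgBHR0cASEhIAElJSQBKSkoAS0tLAExMTABNTU0ATk5OAE9PTwBQUFAAUVFRAFJSUgBTU1MAVFRUAFVVVQBWVlYAV1dXAFhYWABZWVkAWlpaAFtbWwBcXFwAXV1dAF5eXgBfX18AYGBgAGFhYQBiYmIAY2NjAGRkZABlZWUAZmZmAGdnZwBoaGgAaWlpAGpqagBra2sAbGxsAG1tbQBubm4Ab29vAHBwcABxcXEAcnJyAHNzcwB0dHQAdXV1AHZ2dgB3d3cAeHh4AHl5eQB6enoAe3t7AHx8fAB9fX0Afn5+AH9/fwCAgIAAgYGBAIKCggCDg4MAhISEAIWFhQCGhoYAh4eHAIiIiACJiYkAioqKAIuLiwCMjIwAjY2NAI6OjgCPj48AkJCQAJGRkQCSkpIAk5OTAJSUlACVlZUAlpaWAJeXlwCYmJgAmZmZAJqamgCbm5sAnJycAJ2dnQCenp4An5+fAKCgoAChoaEAoqKiAKOjowCkpKQApaWlAKampgCnp6cAqKioAKmpqQCqqqoAq6urAKysrACtra0Arq6uAK+vrwCwsLAAsbGxALKysgCzs7MAtLS0ALW1tQC2trYAt7e3ALi4uAC5ubkAurq6ALu7uwC8vLwAvb29AL6+vgC/v78AwMDAAMHBwQDCwsIAw8PDAMTExADFxcUAxsbGAMfHxwDIyMgAycnJAMrKygDLy8sAzMzMAM3NzQDOzs4Az8/PANDQ0ADR0dEA0tLSANPT0wDU1NQA1dXVANbW1gDX19cA2NjYANnZ2QDa2toA29vbANzc3ADd3d0A3t7eAN/f3wDg4OAA4eHhAOLi4gDj4+MA5OTkAOXl5QDm5uYA5+fnAOjo6ADp6ekA6urqAOvr6wDs7OwA7e3tAO7u7gDv7+8A8PDwAPHx8QDy8vIA8/PzAPT09AD19fUA9vb2APf39wD4+PgA+fn5APr6+gD7+/sA/Pz8AP39/QD+/v4A////ADxAQFBMREhMVFxkaGx0eISMiIiMjIyMlEREPERIQERMWFxcZGx0gIyUjIyYmJScqERAMCw0OERQXGBgZGx0hJCUjJCcpKSsvCwsKCgsNDxIVGRoaHB4iJSQjJSYmJyswCgoKCgkLDA8TGBobHR8kJiQjJCMjIycsCwsJBwgLDREVGRkZHB8jJiQjJCMiIiMmCAgFBAYJDREVGBgXGh8jJiQkJCMjJSUkAwQEAwUICxAUFRYYHSElKScjIiIjJSYnBgcFBAYJDA8SFRgbHyMmKCYkISAgHyAjBgYFBgsNDxASFxobICQjJCMiIB8fHx4fBQUHCw4QERIYHBsbHyEiJSMhHx8eHx8eBQUKDxEUFxsiIx4dHh8iIyIfHh4eHh4eBQYKERYbHyIlJiMhISEfHh8fHh4eICAfBgcKEBQYGx0fIB4dHyAdHB0eHh8gIiQlCAkJDRIXGxwcHBscHx8dHB0dHiAiJCgrCwsLEBkfIiIhIB4dIB8cHB0dHiAjJigpDA0OEhwiJCQkJSMdHh8cHR0dHR8jJicnDQ4QERoiIyIhISIfHR0dHyAhIB8hJCYoDw8QEBchIyEeHB0eHh4gIyUoKCMhIyUnDxAQDxIbIB0bGxsbGx4gISUrLSsmIyQmDg8PDxAVGRsdHR0cGxscICcrLS0sKignDw8QERATGR0eICEgHh4hJCcpKiosLS0rEBITEhAUGhscHh8gHyAiIyYqLC0tLS4vDhASERATGBocHh8fICEjJiovMjMwLi8zA=="/>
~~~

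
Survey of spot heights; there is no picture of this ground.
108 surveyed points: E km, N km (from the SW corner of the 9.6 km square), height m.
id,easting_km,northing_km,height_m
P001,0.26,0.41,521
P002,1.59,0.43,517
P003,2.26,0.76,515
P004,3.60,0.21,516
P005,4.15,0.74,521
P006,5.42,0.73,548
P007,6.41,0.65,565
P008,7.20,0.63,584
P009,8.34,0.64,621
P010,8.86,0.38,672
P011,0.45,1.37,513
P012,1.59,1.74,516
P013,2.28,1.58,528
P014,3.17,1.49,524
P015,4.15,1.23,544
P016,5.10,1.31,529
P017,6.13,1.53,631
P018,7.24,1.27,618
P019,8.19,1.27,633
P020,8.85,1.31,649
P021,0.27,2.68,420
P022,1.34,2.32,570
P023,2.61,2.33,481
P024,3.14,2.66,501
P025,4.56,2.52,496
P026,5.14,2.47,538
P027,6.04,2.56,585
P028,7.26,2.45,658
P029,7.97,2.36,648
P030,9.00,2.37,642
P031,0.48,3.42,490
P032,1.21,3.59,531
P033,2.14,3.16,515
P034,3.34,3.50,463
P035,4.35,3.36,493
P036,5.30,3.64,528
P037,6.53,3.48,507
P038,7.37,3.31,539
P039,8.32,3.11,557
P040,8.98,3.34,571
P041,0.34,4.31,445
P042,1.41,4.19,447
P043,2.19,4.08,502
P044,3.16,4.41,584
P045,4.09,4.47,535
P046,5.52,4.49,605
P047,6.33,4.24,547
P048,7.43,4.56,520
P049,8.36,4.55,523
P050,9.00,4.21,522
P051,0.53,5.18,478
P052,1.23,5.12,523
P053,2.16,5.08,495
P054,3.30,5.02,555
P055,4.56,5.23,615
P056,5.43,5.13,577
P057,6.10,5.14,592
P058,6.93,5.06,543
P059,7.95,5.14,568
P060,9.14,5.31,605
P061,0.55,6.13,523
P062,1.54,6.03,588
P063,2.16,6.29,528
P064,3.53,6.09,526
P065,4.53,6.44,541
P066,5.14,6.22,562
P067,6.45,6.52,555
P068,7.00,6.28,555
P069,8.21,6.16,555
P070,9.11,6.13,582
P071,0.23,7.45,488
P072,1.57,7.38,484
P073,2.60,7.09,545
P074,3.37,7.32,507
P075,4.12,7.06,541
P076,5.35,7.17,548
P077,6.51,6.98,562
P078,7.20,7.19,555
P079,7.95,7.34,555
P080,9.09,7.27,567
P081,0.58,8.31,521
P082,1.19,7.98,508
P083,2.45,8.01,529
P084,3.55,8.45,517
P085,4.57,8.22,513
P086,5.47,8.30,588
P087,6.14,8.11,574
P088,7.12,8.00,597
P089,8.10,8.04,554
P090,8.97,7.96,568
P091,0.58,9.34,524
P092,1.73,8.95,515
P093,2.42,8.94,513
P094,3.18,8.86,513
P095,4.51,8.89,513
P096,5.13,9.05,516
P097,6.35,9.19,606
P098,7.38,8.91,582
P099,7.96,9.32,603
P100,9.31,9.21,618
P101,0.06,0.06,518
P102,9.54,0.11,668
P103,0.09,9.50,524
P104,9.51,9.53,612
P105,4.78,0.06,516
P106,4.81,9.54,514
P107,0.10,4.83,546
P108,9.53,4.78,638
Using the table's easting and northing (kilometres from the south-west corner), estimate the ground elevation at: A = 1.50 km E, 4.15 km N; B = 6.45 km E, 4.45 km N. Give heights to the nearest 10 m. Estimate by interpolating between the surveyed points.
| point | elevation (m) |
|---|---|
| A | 450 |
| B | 560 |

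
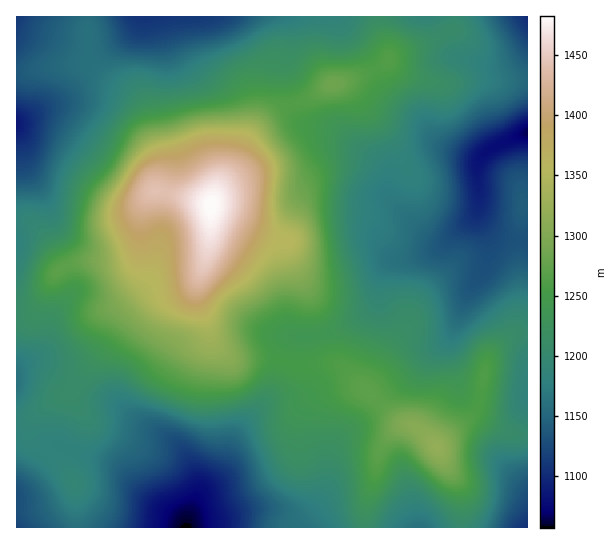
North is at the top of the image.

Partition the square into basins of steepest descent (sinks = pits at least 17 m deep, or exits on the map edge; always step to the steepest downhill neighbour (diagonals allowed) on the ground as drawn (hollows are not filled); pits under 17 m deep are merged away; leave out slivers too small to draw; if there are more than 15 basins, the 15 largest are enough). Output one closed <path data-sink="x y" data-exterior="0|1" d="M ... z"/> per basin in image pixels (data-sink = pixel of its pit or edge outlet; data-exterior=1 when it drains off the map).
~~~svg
<path data-sink="527 133" data-exterior="1" d="M389 60l-6 5-16 8-25 10-11 1-17 12-11 5-16 4-16 10-22 24-12 27-20 24-6 17 4 5 18 7 26 14 28 9 2 13 22 43 5 35 8 22 6 6 13 7 54 52 22 9 18 18 38-34 5-12 7-39 5-9 17-16 9-4 10 0 0-252-62-1-25 4-31-8-15-8z"/><path data-sink="186 527" data-exterior="1" d="M211 208l-2 35-10 34-8 7-8 4-28 7-8 4-13 10-10 10-15 23-22 27-14 20-4 4-27 15-9 9-4 12 2 9 29 27 13 16 3 6 2 41 285 0 4-27 8-23 5-28 8-13 7-8 7-4 7 0-12-5-54-52-13-7-6-6-8-22-5-35-22-43-2-13-28-9-26-14-18-7z"/><path data-sink="142 17" data-exterior="1" d="M379 16l-292 0 1 39 3 8 12 13 26 16 11 13 19 52-3 33 55 14 12-22 14-16 15-31 19-20 16-10 16-4 11-5 17-12 11-1 25-10 16-8 6-6 0-5-8-21z"/><path data-sink="17 123" data-exterior="1" d="M87 64l-41 3-30 6 1 243 13-1 7-8 16-30 9-9 20-7 37-2 12-6 8-11 1-23 4-16 12-13 3-32-19-53-11-13-23-13z"/><path data-sink="17 382" data-exterior="1" d="M158 191l-4 0-10 12-4 16-1 23-8 11-12 6-37 2-20 7-9 9-16 30-7 8-14 2 1 102 9 0 28-19 15-7 40-51 15-23 19-18 12-6 28-7 8-4 8-7 10-34 2-38z"/><path data-sink="527 527" data-exterior="1" d="M527 333l-9 0-9 4-17 16-5 9-7 39-5 12-38 33 23 41 3 15-1 26 66-1z"/><path data-sink="419 527" data-exterior="1" d="M413 425l-11 0-7 4-7 8-8 13-5 28-10 29 0 21 96-1 2-25-3-15-23-40z"/><path data-sink="527 17" data-exterior="1" d="M527 16l-73 0-3 15-26 13-27 9-8 4-1 4 6 7 15 8 31 8 25-4 61 0z"/><path data-sink="17 527" data-exterior="1" d="M34 415l-8 4-10 0 0 108 61 1-2-45-10-13-34-32-2-9z"/><path data-sink="17 17" data-exterior="1" d="M86 16l-69 0-1 55 10 1 20-5 29-3 12 0 8 5-7-14z"/>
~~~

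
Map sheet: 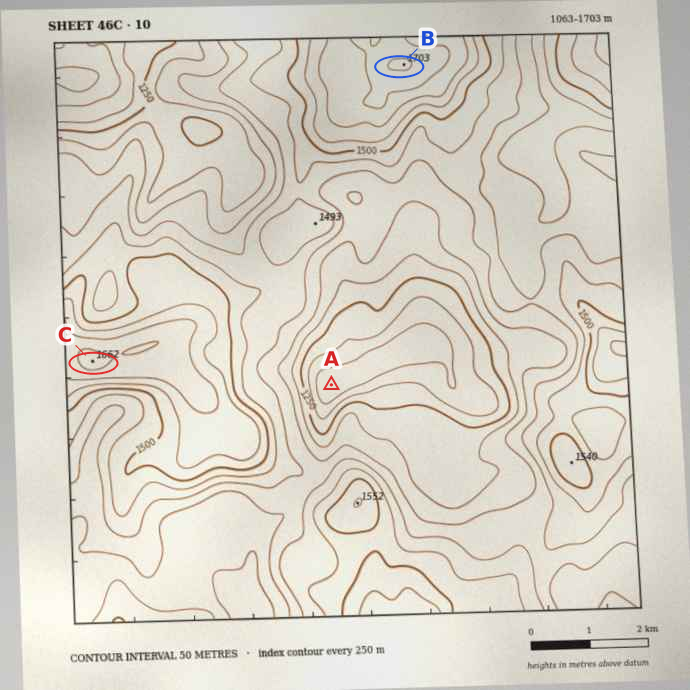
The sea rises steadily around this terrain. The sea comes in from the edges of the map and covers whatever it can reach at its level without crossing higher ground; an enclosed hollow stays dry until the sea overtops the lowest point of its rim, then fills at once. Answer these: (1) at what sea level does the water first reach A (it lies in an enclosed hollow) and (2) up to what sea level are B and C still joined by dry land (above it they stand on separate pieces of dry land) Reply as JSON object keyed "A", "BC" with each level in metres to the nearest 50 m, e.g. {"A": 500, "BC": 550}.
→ {"A": 1400, "BC": 1450}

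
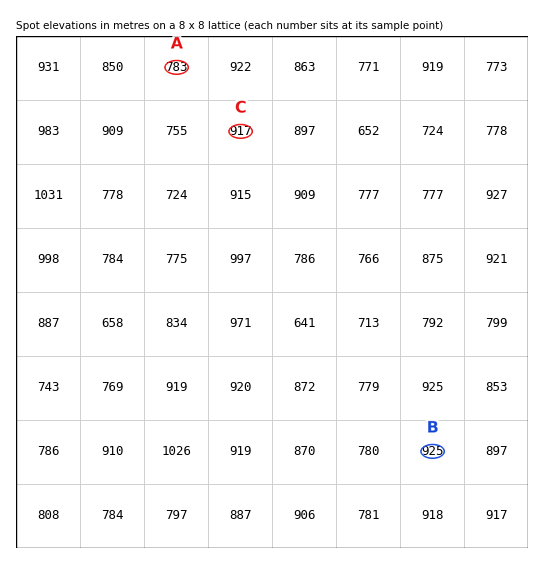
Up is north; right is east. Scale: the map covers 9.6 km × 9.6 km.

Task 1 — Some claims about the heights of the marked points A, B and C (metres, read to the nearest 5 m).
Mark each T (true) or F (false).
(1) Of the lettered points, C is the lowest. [F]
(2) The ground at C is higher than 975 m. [F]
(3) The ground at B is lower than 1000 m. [T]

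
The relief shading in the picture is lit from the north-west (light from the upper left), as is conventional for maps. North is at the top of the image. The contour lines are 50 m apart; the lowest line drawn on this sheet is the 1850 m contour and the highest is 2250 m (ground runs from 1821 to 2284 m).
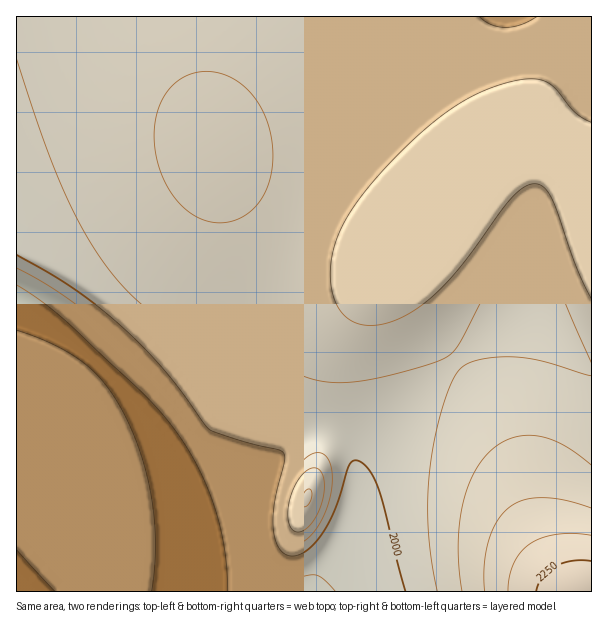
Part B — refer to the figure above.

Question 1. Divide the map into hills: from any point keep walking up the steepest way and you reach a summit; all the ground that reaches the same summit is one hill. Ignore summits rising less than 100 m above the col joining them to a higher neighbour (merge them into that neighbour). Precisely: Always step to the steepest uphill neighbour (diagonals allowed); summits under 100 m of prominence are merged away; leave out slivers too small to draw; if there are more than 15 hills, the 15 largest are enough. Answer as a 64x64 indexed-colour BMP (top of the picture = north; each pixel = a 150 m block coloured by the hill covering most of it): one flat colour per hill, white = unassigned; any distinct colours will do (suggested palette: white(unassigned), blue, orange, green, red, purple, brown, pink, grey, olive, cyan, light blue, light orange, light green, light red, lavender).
<image width="64" height="64" href="data:image/bmp;base64,Qk12CAAAAAAAAHYAAAAoAAAAQAAAAEAAAAABAAQAAAAAAAAIAAATCwAAEwsAABAAAAAAAAAA////ALR3HwAOf/8ALKAsACgn1gC9Z5QAS1aMAMJ34wB/f38AIr28AM++FwDox64AeLv/AIrfmACWmP8A1bDFACIiIiIiIiIiIiMzMzMzMzMyIiIiIiIiIiIiIiIiIiIiIiIiIiIiIiIiIzMzMzMzMzMiIiIiIiIiIiIiIiIiIiIiIiIiIiIiIiIjMzMzMzMzMyIiIiIiIiIiIiIiIiIiIiIiIiIiIiIiIiMzMzMzMzMzMiIiIiIiIiIiIiIiIiIiIiIiIiIiIiIiIRMzMzMzMzMyIiIiIiIiIiIiIiIiIiIiIiIiIiIiIiIhERETMzMzMzMiIiIiIiIiIiIiIiIiIiIiIiIiIiIiIiERERMzMzMzMyIiIiIiIiIiIiIiIiIiIiIiIiIiIiIiIRERETMzMzMzMiIiIiIiIiIiIiIiIiIiIiIiIiIiIiIhERERMzMzMzMyIiIiIiIiIiIiIiIiIiIiIiIiIiIiIiEREREzMzMzMzIiIiIiIiIiIiIiIiIiIiIiIiIiIiIiERERERMzMzMzMiIiIiIiIiIiIiIiIiIiIiIiIiIiIiIREREREzMzMzMzIiIiIiIiIiIiIiIiIiIiIiIiIiIiIhERERERMzMzMzMiIiIiIiIiIiIiIiIiIiIiIiIiIiIhEREREREzMzMzMyIiIiIiIiIiIiIiIiIiIiIiIiIiIiERERERERMzMzMzIiIiIiIiIiIiIiIiIiIiIiIiIiIiEREREREREzMzMzESIiIiIiIiIiIiIiIiIiIiIiIiIiIRERERERERMzMzMREiIiIiIiIiIiIiIiIiIiIiIiIiIRERERERERERMzMRERIiIiIiIiIiIiIiIiIiIiIiIiIhEREREREREREREREREiIiIiIiIiIiIiIiIiIiIiIiIhERERERERERERERERERIiIiIiIiIiIiIiIiIiIiIiIhERERERERERERERERERESIiIiIiIiIiIiIiIiIiIiIiEREREREREREREREREREREiIiIiIiIiIiIiIiIiIiIiERERERERERERERERERERERIiIiIiIiIiIiIiIiIiIiERERERERERERERERERERERESIiIiIiIiIiIiIiIiIiERERERERERERERERERERERERESIiIiIiIiIiIiIiIiEREREREREREREREREREREREREREiIiIiIiIiEiIiIiERERERERERERERERERERERERERERIiIiIiIiESIiIiERERERERERERERERERERERERERERESIiIiIiERIiIhEREREREREREREREREREREREREREREREiIiIiEREiIhEREREREREREREREREREREREREREREREREiIiERESIRERERERERERERERERERERERERERERERERERIiERERERERERERERERERERERERERERERERERERERERESIRERERERERERERERERERERERERERERERERERERERERERERERERERERERERERERERERERERERERERERERERERERERERERERERERERERERERERERERERERERERERERERERERERERERERERERERERERERERERERERERERERERERERERERERERERERERERERERERERERERERERERERERERERERERERERERERERERERERERERERERERERERERERERERERERERERERERERERERERERERERERERERERERERERERERERERERERERERERERERERERERERERERERERERERERERERERERERERERERERERERERERERERERERERERERERERERERERERERERERERERERERERERERERERERERERERERERERERERERERERERERERERERERERERERERERERERERERERERERERERERERERERERERERERERERERERERERERERERERERERERERERERERERERERERERERERERERERERERERERERERERERERERERERERERERERERERERERERERERERERERERERERERERERERERERERERERERERERERERERERERERERERERERERERERERERERERERERERERERERERERERERERERERERERERERERERERERERERERERERERERERERERERERERERERERERERERERERERERERERERERERERERERERERERERERERERERERERERERERERERERERERERERERERERERERERERERERERERERERERERERERERERERERERERERERERERERERERERERERERERERERERERERERERERERERERERERERERERERERERERERERERERERERERERERERERERERERERERERERERERERERERERERERERERERERERERERERERERERERERERERERERERERERERERERERERERERERERERERERERERERERERERERERERERERERERERERERERERERERERERERERERERERERERERERERERERERERERERERERERERERERERERERERERERERERERERERERERERERERERERERERERERERERERERERERERERERERERERERERERERERERERERERERERERERERERERERERERERERERERERERERERERERERERERERERERERERERERERERERERERERERERERERERERERERERERERERERERERERERERERERERERERERERERERERERERERERERERERERERERERERERERERERER"/>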